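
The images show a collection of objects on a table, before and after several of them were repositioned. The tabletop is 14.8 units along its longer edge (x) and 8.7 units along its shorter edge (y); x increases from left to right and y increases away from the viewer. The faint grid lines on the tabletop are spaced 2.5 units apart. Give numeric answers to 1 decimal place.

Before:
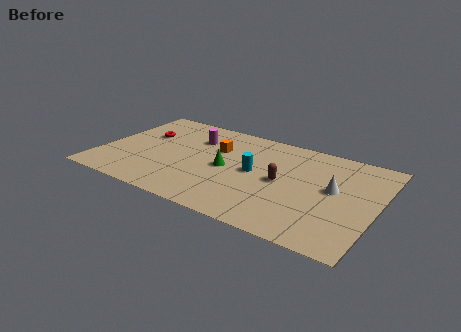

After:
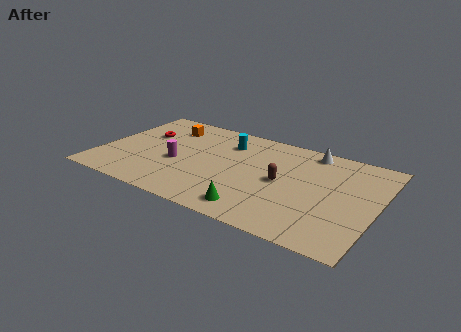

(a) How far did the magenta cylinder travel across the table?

2.7

From (4.7, 6.3) to (4.2, 3.6), the magenta cylinder covered √(0.5² + 2.7²) ≈ 2.7 units.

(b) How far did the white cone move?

3.3

From (12.5, 4.8) to (10.9, 7.7), the white cone covered √(1.6² + 2.9²) ≈ 3.3 units.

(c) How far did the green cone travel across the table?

3.5

The green cone moved from about (6.8, 4.2) to (8.8, 1.3), a distance of √(2.0² + 2.9²) ≈ 3.5.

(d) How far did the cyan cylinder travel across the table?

2.8

From (8.3, 4.5) to (6.5, 6.6), the cyan cylinder covered √(1.8² + 2.1²) ≈ 2.8 units.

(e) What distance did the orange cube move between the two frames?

3.1

The orange cube moved from about (6.0, 5.8) to (3.1, 6.8), a distance of √(2.9² + 1.0²) ≈ 3.1.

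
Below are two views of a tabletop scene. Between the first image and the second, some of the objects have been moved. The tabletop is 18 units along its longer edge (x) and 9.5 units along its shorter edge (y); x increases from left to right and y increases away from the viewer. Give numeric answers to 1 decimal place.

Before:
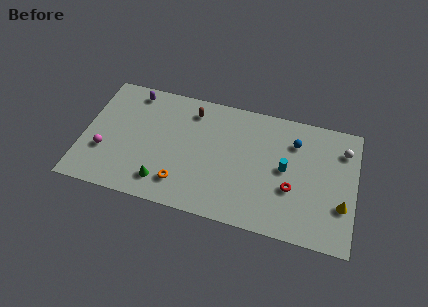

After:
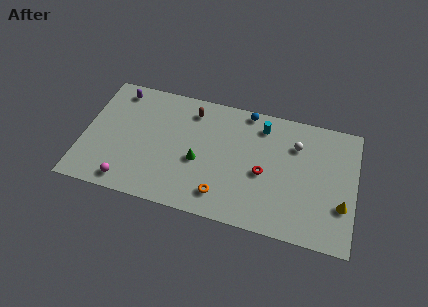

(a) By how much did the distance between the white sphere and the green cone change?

-5.9

They were about 12.8 units apart before and 6.9 after — 5.9 units closer together.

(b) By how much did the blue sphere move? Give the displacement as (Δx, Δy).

(-3.3, 1.6)

The blue sphere started near (13.9, 7.1) and ended near (10.6, 8.7).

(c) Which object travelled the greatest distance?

the blue sphere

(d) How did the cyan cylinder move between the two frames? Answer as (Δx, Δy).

(-1.7, 2.9)

From the two frames, the cyan cylinder sits at roughly (13.4, 4.9) before and (11.7, 7.8) after.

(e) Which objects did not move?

the yellow cone and the brown capsule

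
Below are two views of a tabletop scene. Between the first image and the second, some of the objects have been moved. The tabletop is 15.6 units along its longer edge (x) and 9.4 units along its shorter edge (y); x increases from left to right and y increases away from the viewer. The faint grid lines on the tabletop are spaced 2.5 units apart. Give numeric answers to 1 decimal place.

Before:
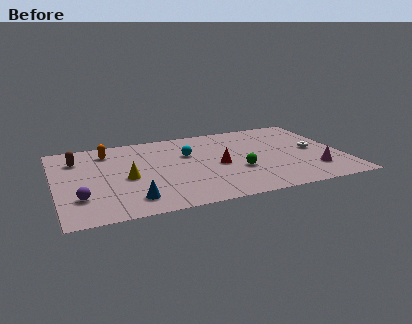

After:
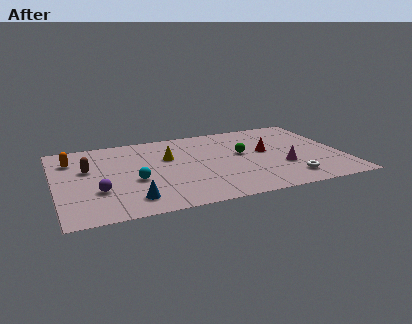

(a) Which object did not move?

the blue cone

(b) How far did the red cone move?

2.8

The red cone moved from about (8.8, 4.3) to (11.5, 5.2), a distance of √(2.7² + 0.9²) ≈ 2.8.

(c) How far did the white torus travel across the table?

3.4

The white torus was near (14.1, 4.7) before and (12.4, 1.7) after, so it travelled √(1.7² + 3.0²) ≈ 3.4 units.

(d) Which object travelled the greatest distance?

the cyan sphere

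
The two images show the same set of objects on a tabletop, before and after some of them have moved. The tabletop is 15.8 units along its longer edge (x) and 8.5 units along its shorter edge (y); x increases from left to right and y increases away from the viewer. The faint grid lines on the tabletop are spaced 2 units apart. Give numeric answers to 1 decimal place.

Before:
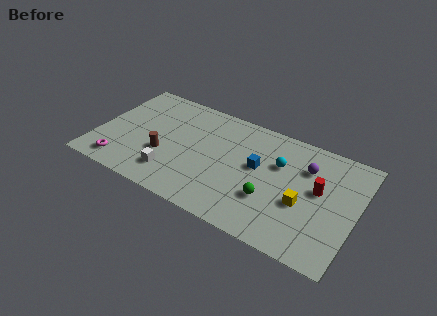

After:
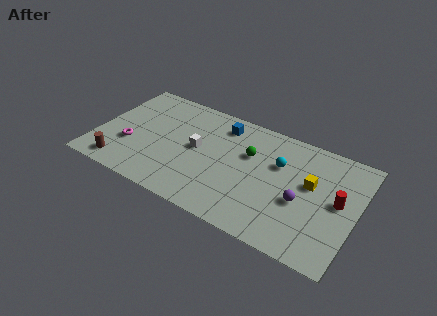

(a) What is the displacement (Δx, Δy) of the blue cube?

(-2.5, 2.2)

The blue cube started near (9.8, 4.8) and ended near (7.3, 7.0).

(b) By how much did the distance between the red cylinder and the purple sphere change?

+0.7

Before: roughly 1.6 units apart; after: 2.3. That's 0.7 units further apart.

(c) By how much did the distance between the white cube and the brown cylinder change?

+4.0

The distance was about 1.4 in the first image and 5.4 in the second, so they moved 4.0 units further apart.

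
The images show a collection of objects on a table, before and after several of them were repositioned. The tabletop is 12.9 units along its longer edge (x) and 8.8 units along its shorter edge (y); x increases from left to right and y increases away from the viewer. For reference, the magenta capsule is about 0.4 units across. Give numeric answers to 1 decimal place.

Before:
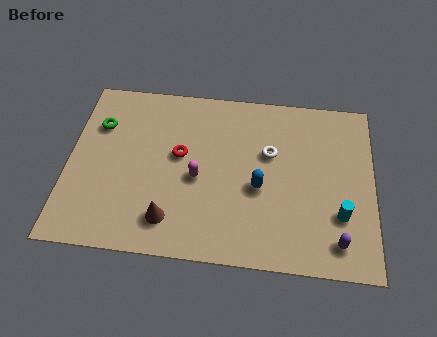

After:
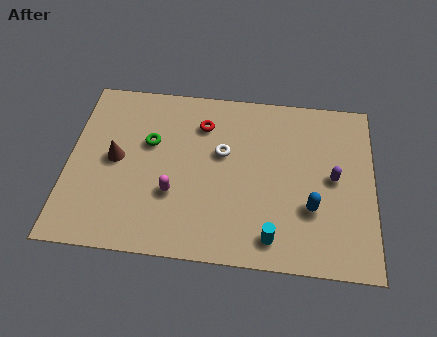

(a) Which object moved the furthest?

the brown cone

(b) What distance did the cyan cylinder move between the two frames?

3.1

From (11.5, 2.7) to (8.7, 1.3), the cyan cylinder covered √(2.8² + 1.4²) ≈ 3.1 units.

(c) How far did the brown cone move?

3.7

From (4.4, 1.7) to (2.0, 4.5), the brown cone covered √(2.4² + 2.8²) ≈ 3.7 units.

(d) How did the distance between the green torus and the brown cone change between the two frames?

-3.8

Before: roughly 5.5 units apart; after: 1.7. That's 3.8 units closer together.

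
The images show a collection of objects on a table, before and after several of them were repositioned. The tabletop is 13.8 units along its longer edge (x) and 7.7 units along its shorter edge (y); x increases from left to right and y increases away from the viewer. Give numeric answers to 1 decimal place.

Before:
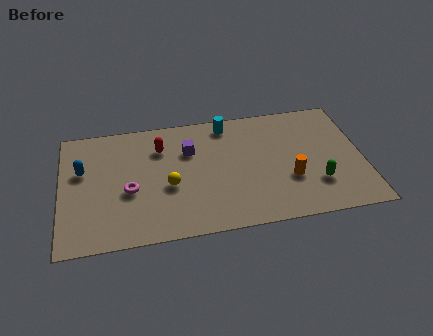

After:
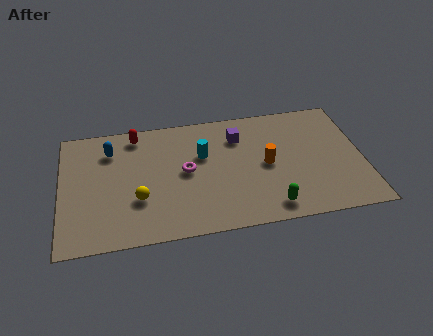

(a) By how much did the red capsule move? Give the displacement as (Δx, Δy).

(-1.1, 1.0)

The red capsule started near (4.6, 5.7) and ended near (3.5, 6.7).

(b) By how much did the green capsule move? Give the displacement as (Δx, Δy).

(-2.2, -1.1)

The green capsule was at about (11.6, 2.2) and moved to about (9.4, 1.1).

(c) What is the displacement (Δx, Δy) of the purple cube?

(2.3, 0.5)

The purple cube started near (5.9, 5.3) and ended near (8.2, 5.8).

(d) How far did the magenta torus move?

2.7

The magenta torus moved from about (3.1, 3.2) to (5.7, 4.0), a distance of √(2.6² + 0.8²) ≈ 2.7.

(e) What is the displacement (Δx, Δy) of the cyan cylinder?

(-1.2, -1.8)

The cyan cylinder started near (7.7, 6.7) and ended near (6.5, 4.9).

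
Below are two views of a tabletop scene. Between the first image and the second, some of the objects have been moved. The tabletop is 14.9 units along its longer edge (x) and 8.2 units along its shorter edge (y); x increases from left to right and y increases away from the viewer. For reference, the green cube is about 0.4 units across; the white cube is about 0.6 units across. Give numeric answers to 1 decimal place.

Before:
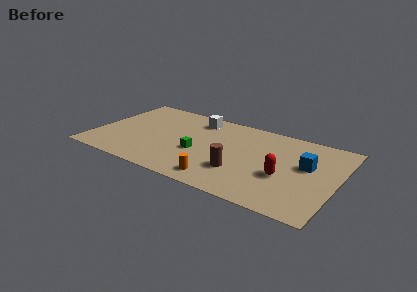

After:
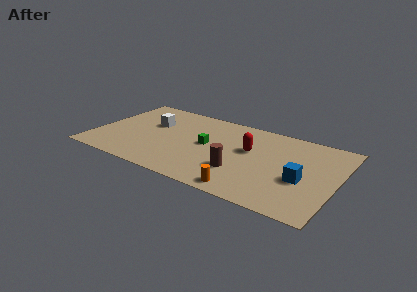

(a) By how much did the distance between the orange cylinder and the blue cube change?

-2.1

The distance was about 6.0 in the first image and 3.9 in the second, so they moved 2.1 units closer together.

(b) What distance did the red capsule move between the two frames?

2.9

The red capsule moved from about (11.8, 3.2) to (9.5, 4.9), a distance of √(2.3² + 1.7²) ≈ 2.9.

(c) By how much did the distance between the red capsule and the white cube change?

-0.7

They were about 6.9 units apart before and 6.2 after — 0.7 units closer together.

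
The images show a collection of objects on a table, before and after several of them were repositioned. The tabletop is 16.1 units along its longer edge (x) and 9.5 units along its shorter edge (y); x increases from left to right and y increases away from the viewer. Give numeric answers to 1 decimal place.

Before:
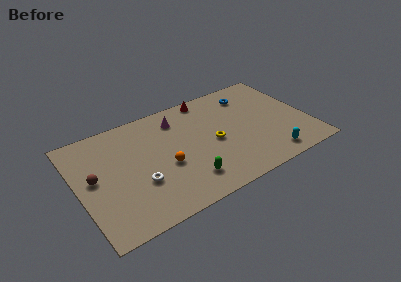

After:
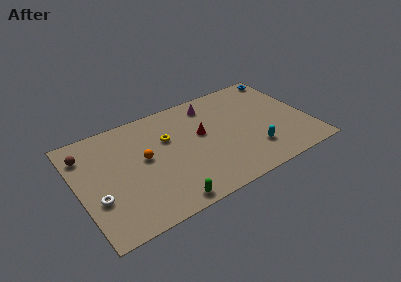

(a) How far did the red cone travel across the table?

3.2

From (9.6, 8.6) to (8.7, 5.5), the red cone covered √(0.9² + 3.1²) ≈ 3.2 units.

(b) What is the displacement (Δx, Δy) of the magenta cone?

(2.4, 0.3)

From the two frames, the magenta cone sits at roughly (7.3, 7.6) before and (9.7, 7.9) after.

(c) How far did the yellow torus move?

3.5

The yellow torus was near (9.4, 4.4) before and (6.4, 6.2) after, so it travelled √(3.0² + 1.8²) ≈ 3.5 units.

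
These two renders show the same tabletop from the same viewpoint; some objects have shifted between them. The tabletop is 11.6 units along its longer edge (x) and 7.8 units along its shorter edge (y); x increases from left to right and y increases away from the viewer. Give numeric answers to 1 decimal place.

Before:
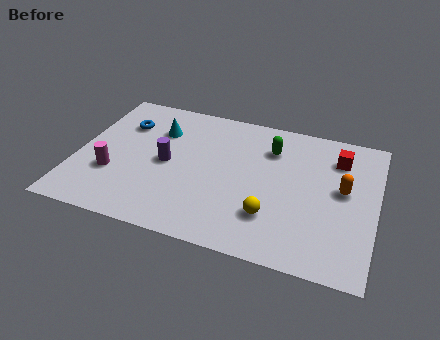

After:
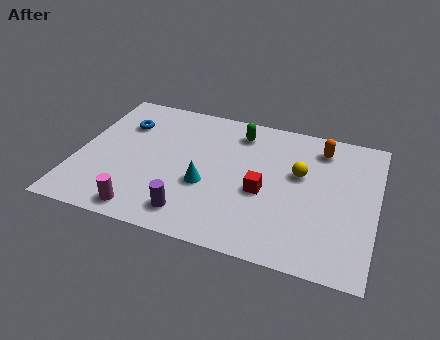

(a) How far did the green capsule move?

1.4

The green capsule moved from about (7.4, 5.8) to (6.1, 6.4), a distance of √(1.3² + 0.6²) ≈ 1.4.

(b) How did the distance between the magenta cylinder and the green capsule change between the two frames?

-0.3

They were about 6.7 units apart before and 6.4 after — 0.3 units closer together.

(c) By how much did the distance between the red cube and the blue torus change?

-2.3

Before: roughly 8.4 units apart; after: 6.1. That's 2.3 units closer together.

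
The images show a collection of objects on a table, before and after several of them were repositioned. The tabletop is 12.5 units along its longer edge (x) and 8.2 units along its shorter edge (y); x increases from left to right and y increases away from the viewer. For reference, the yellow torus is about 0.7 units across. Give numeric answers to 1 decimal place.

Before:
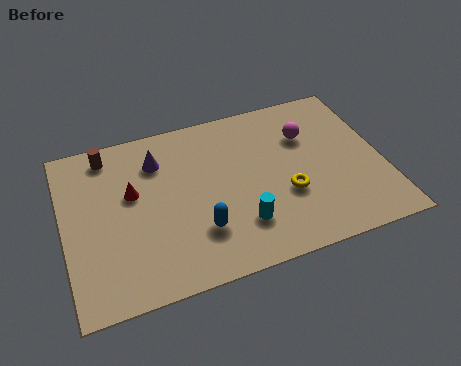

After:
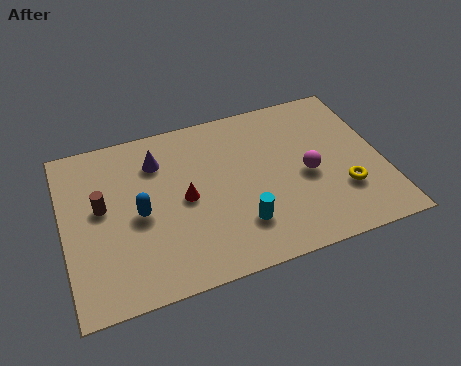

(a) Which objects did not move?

the cyan cylinder and the purple cone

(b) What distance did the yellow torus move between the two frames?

2.3

The yellow torus was near (8.6, 3.0) before and (10.8, 2.5) after, so it travelled √(2.2² + 0.5²) ≈ 2.3 units.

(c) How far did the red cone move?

2.2

From (2.7, 4.9) to (4.7, 4.0), the red cone covered √(2.0² + 0.9²) ≈ 2.2 units.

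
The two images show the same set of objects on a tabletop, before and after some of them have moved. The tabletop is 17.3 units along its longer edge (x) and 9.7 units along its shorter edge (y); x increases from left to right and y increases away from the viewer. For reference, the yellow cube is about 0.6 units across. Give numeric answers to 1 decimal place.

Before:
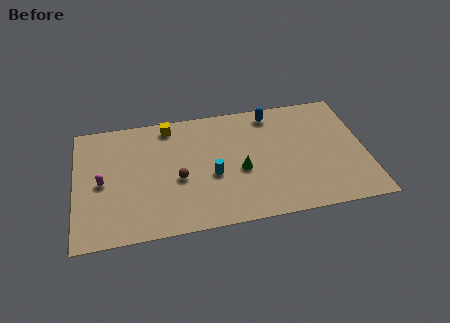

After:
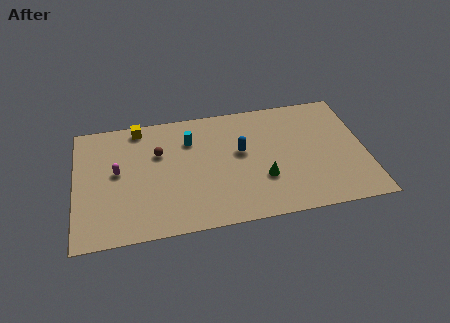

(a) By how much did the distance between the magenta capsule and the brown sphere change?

-1.8

The distance was about 4.5 in the first image and 2.7 in the second, so they moved 1.8 units closer together.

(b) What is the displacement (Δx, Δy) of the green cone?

(1.3, -0.9)

The green cone was at about (9.8, 4.1) and moved to about (11.1, 3.2).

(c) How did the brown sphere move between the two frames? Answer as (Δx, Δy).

(-1.1, 2.3)

From the two frames, the brown sphere sits at roughly (6.1, 4.1) before and (5.0, 6.4) after.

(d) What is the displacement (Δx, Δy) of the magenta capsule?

(0.9, 0.7)

From the two frames, the magenta capsule sits at roughly (1.6, 4.6) before and (2.5, 5.3) after.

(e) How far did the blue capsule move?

3.4

The blue capsule was near (11.9, 8.4) before and (9.9, 5.6) after, so it travelled √(2.0² + 2.8²) ≈ 3.4 units.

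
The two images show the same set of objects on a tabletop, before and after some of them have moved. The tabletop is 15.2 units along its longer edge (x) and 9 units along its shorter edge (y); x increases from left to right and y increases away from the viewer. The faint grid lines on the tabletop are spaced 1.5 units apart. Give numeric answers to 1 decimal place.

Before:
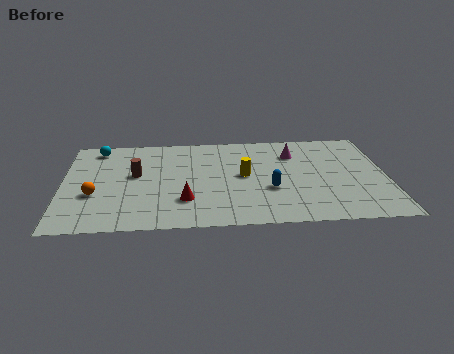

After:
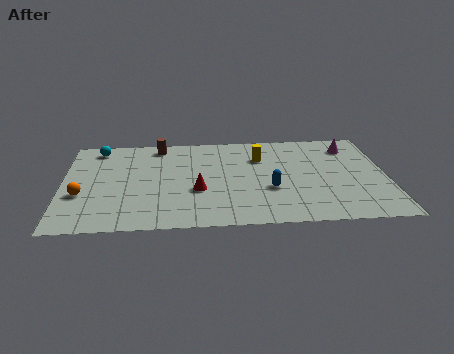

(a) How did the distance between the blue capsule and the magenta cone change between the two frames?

+1.9

Before: roughly 3.6 units apart; after: 5.5. That's 1.9 units further apart.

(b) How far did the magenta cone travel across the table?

2.7

From (10.9, 6.7) to (13.6, 7.2), the magenta cone covered √(2.7² + 0.5²) ≈ 2.7 units.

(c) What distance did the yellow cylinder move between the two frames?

1.9

The yellow cylinder was near (8.5, 4.7) before and (9.3, 6.4) after, so it travelled √(0.8² + 1.7²) ≈ 1.9 units.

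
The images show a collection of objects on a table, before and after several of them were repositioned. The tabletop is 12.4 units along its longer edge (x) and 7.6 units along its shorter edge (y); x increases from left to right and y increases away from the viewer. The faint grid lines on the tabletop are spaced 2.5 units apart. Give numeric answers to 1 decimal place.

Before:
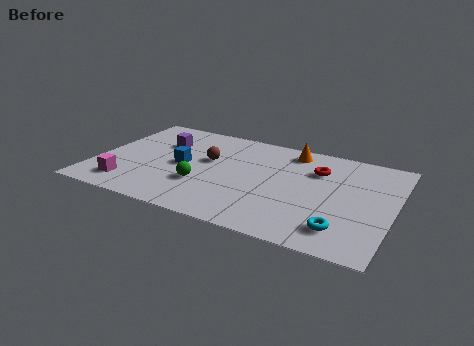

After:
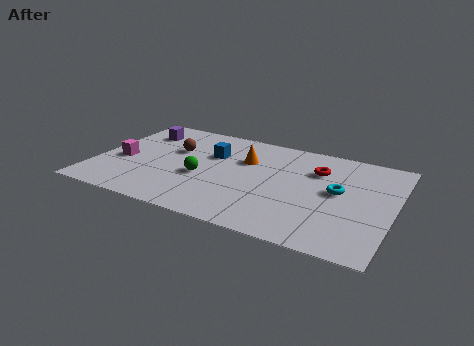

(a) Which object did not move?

the red torus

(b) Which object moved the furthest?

the cyan torus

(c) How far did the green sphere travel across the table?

0.6

The green sphere was near (4.6, 2.5) before and (4.5, 3.1) after, so it travelled √(0.1² + 0.6²) ≈ 0.6 units.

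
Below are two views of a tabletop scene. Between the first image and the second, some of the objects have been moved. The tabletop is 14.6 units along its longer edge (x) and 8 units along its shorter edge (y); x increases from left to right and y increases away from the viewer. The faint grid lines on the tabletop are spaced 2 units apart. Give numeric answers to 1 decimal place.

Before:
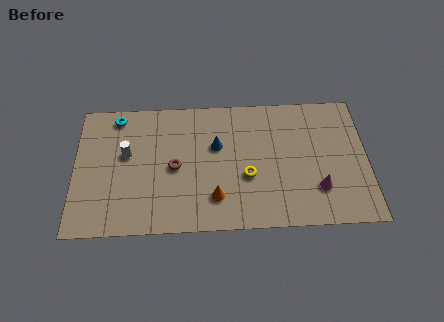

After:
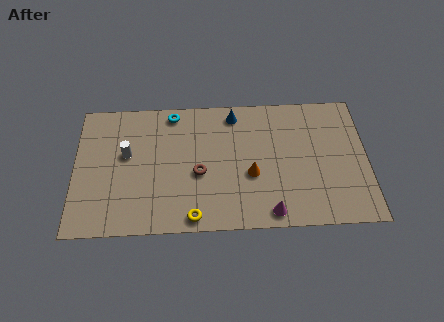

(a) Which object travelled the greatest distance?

the yellow torus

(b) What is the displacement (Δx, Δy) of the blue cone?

(0.9, 1.9)

The blue cone was at about (7.1, 5.0) and moved to about (8.0, 6.9).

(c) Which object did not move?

the white cylinder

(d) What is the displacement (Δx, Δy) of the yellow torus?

(-2.7, -2.3)

The yellow torus was at about (8.6, 3.1) and moved to about (5.9, 0.8).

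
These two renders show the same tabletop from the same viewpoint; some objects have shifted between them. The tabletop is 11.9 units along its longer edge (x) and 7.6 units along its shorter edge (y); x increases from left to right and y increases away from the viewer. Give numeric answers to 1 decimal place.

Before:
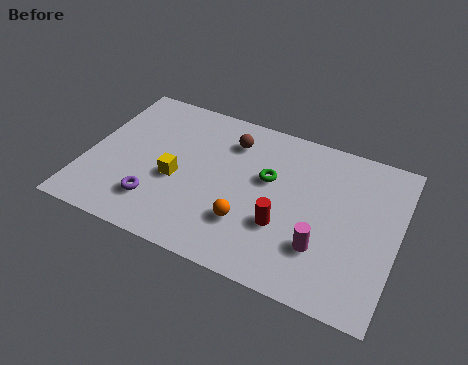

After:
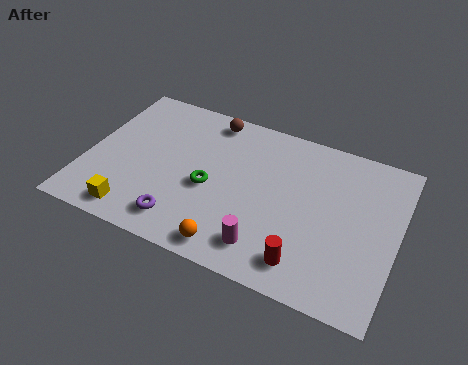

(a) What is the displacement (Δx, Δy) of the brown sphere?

(-0.9, 0.8)

The brown sphere started near (5.3, 5.9) and ended near (4.4, 6.7).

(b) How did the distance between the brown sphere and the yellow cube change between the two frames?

+2.9

They were about 3.2 units apart before and 6.1 after — 2.9 units further apart.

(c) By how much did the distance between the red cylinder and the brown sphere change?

+2.8

The distance was about 4.1 in the first image and 6.9 in the second, so they moved 2.8 units further apart.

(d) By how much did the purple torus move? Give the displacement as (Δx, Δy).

(1.1, -0.5)

The purple torus started near (2.9, 1.8) and ended near (4.0, 1.3).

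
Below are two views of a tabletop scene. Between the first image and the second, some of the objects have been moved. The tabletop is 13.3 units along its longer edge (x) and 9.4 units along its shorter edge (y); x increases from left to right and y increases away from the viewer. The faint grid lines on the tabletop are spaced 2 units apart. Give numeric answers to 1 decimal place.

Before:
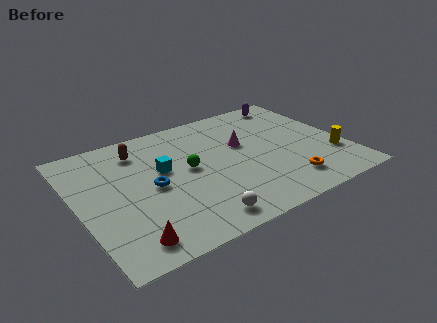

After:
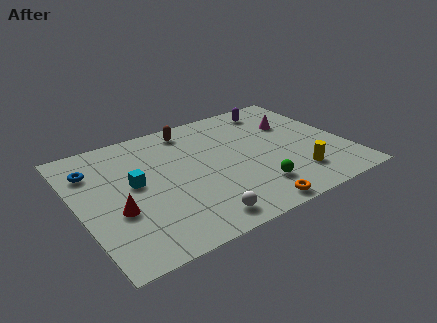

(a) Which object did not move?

the white sphere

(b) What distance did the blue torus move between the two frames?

3.6

From (3.6, 4.5) to (1.0, 7.0), the blue torus covered √(2.6² + 2.5²) ≈ 3.6 units.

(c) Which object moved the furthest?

the green sphere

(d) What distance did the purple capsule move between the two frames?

1.0

The purple capsule moved from about (11.5, 8.3) to (10.5, 8.0), a distance of √(1.0² + 0.3²) ≈ 1.0.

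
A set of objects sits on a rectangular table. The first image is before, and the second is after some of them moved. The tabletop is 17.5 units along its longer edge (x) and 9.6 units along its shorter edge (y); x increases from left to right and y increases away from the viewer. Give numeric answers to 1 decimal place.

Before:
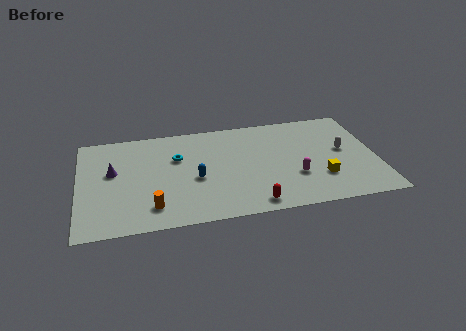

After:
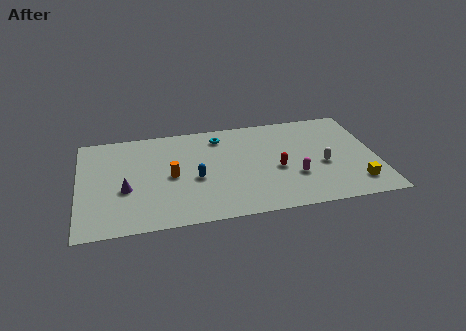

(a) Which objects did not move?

the blue capsule and the magenta capsule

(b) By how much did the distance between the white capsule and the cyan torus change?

-2.8

They were about 9.9 units apart before and 7.1 after — 2.8 units closer together.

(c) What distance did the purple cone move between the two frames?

1.9

The purple cone was near (2.0, 5.6) before and (2.7, 3.8) after, so it travelled √(0.7² + 1.8²) ≈ 1.9 units.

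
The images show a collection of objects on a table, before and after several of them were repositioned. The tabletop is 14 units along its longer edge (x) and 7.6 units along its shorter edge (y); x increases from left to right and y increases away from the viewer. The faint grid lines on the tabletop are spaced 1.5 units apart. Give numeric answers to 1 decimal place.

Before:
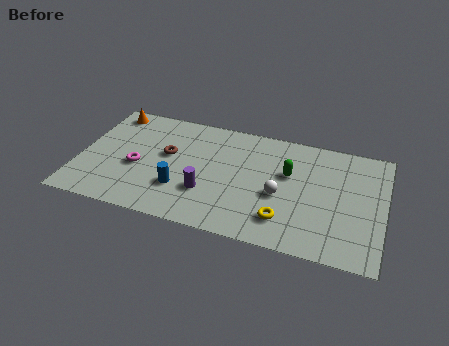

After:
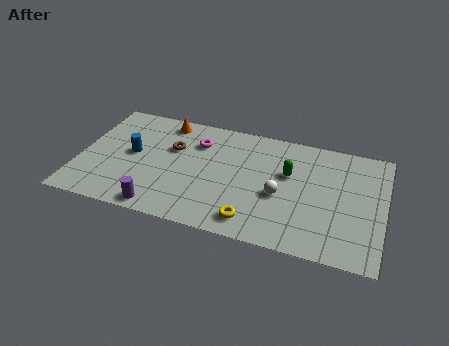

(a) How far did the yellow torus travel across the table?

1.5

The yellow torus was near (9.6, 1.7) before and (8.2, 1.2) after, so it travelled √(1.4² + 0.5²) ≈ 1.5 units.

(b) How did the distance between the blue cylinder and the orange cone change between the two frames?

-2.8

Before: roughly 5.7 units apart; after: 2.9. That's 2.8 units closer together.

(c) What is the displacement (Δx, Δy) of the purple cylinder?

(-2.0, -1.6)

From the two frames, the purple cylinder sits at roughly (6.0, 2.4) before and (4.0, 0.8) after.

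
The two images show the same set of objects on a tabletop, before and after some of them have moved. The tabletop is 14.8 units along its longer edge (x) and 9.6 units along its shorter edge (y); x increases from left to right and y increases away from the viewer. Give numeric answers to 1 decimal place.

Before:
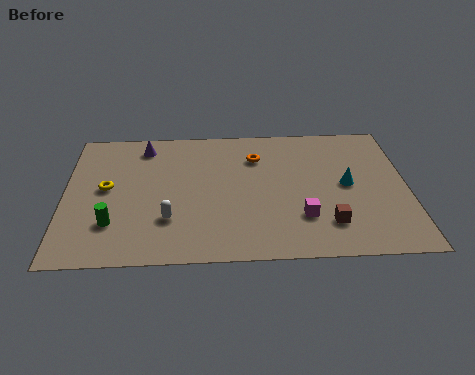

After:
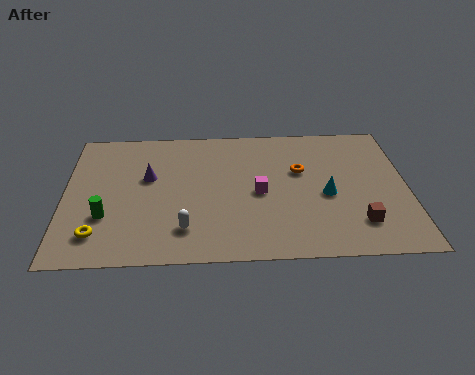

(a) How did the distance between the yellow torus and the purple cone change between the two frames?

+1.0

Before: roughly 3.4 units apart; after: 4.4. That's 1.0 units further apart.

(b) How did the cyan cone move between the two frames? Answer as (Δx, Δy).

(-0.9, -0.7)

From the two frames, the cyan cone sits at roughly (12.2, 4.9) before and (11.3, 4.2) after.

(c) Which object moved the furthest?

the yellow torus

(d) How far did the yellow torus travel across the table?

3.2

The yellow torus moved from about (1.8, 5.1) to (1.5, 1.9), a distance of √(0.3² + 3.2²) ≈ 3.2.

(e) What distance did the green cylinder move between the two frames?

0.6

The green cylinder moved from about (2.1, 2.6) to (1.8, 3.1), a distance of √(0.3² + 0.5²) ≈ 0.6.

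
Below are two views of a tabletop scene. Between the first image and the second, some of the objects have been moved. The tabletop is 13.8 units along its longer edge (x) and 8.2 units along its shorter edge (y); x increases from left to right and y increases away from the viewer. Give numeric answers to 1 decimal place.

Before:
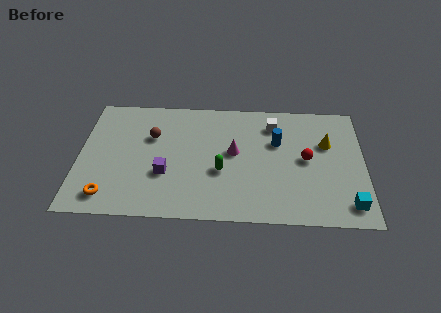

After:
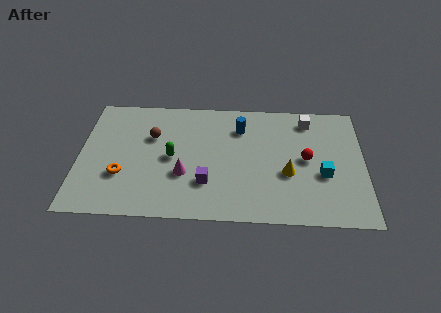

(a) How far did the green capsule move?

2.5

The green capsule was near (6.9, 3.2) before and (4.5, 4.0) after, so it travelled √(2.4² + 0.8²) ≈ 2.5 units.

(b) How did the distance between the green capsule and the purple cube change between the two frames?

-0.4

The distance was about 2.7 in the first image and 2.3 in the second, so they moved 0.4 units closer together.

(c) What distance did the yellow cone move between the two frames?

2.8

The yellow cone moved from about (12.0, 5.3) to (10.1, 3.2), a distance of √(1.9² + 2.1²) ≈ 2.8.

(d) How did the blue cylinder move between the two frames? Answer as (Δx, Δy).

(-1.8, 0.9)

The blue cylinder was at about (9.6, 5.3) and moved to about (7.8, 6.2).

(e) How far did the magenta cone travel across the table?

2.9

The magenta cone was near (7.5, 4.5) before and (5.1, 2.9) after, so it travelled √(2.4² + 1.6²) ≈ 2.9 units.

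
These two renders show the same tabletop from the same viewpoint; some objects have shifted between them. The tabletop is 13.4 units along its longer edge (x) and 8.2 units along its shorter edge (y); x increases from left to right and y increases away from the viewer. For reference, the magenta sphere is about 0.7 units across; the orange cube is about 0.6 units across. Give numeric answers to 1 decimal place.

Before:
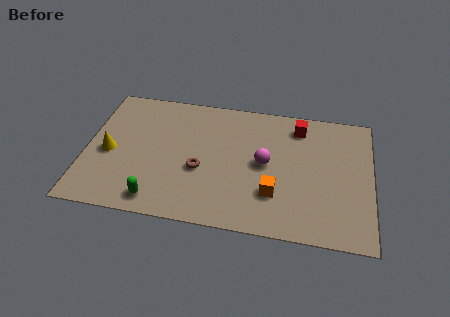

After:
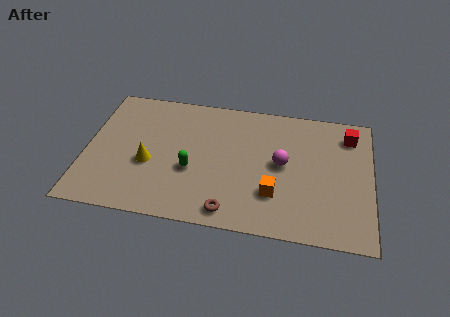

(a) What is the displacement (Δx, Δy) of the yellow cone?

(1.9, -0.4)

The yellow cone was at about (1.1, 3.7) and moved to about (3.0, 3.3).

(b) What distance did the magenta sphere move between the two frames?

0.8

The magenta sphere was near (8.4, 4.2) before and (9.2, 4.3) after, so it travelled √(0.8² + 0.1²) ≈ 0.8 units.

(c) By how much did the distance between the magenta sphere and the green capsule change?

-1.5

The distance was about 5.8 in the first image and 4.3 in the second, so they moved 1.5 units closer together.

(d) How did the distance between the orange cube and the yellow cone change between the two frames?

-1.9

The distance was about 7.9 in the first image and 6.0 in the second, so they moved 1.9 units closer together.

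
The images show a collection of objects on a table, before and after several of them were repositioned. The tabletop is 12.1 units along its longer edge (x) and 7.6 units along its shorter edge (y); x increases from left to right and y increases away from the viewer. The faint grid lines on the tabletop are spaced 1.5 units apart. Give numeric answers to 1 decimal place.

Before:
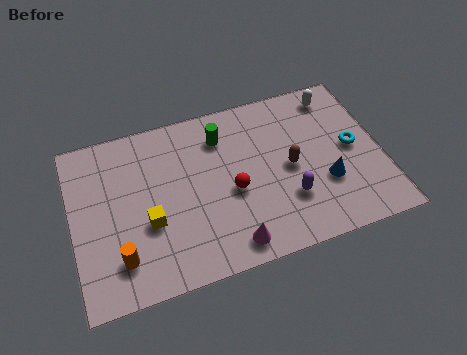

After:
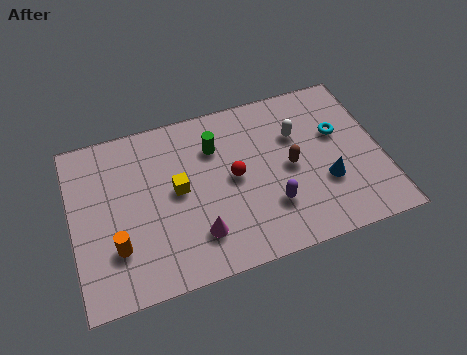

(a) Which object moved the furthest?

the white capsule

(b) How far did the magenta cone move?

1.4

The magenta cone was near (5.9, 1.0) before and (4.7, 1.8) after, so it travelled √(1.2² + 0.8²) ≈ 1.4 units.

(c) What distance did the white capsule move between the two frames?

2.2

The white capsule moved from about (10.6, 6.5) to (8.9, 5.1), a distance of √(1.7² + 1.4²) ≈ 2.2.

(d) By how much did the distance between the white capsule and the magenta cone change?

-1.9

The distance was about 7.2 in the first image and 5.3 in the second, so they moved 1.9 units closer together.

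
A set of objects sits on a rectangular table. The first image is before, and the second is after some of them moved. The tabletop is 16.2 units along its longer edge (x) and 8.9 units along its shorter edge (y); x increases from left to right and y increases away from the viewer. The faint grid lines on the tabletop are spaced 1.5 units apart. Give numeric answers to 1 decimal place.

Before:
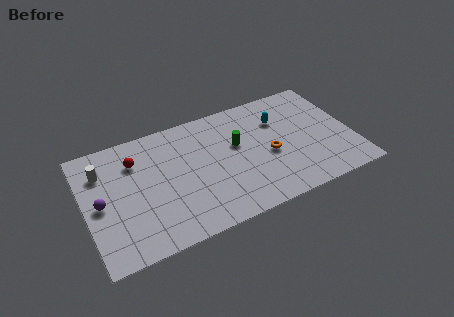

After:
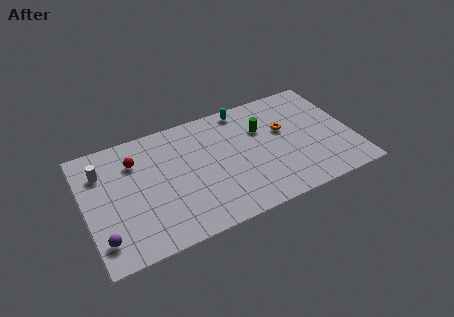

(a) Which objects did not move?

the white cylinder and the red sphere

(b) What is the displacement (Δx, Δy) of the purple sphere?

(-0.1, -2.5)

From the two frames, the purple sphere sits at roughly (0.9, 4.3) before and (0.8, 1.8) after.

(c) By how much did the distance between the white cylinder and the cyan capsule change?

-1.9

They were about 10.8 units apart before and 8.9 after — 1.9 units closer together.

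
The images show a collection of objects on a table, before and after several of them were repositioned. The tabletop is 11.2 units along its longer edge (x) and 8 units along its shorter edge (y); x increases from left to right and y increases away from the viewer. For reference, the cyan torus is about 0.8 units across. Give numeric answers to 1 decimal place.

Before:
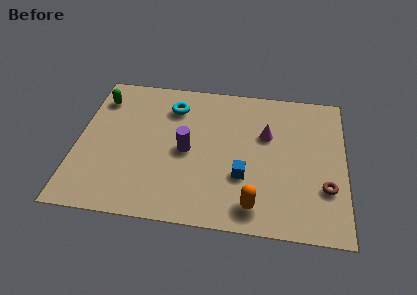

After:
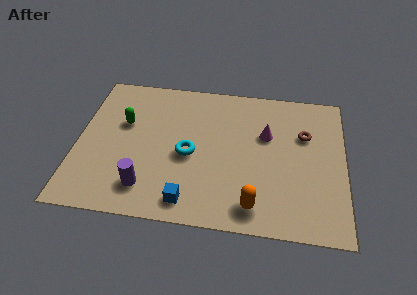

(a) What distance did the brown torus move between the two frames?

2.9

The brown torus moved from about (10.4, 2.5) to (9.5, 5.3), a distance of √(0.9² + 2.8²) ≈ 2.9.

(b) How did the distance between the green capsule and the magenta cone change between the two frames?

-1.2

Before: roughly 7.2 units apart; after: 6.0. That's 1.2 units closer together.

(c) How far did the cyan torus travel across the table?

2.7

The cyan torus was near (3.9, 6.2) before and (4.7, 3.6) after, so it travelled √(0.8² + 2.6²) ≈ 2.7 units.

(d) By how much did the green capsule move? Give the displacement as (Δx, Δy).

(1.1, -1.3)

The green capsule was at about (0.8, 6.3) and moved to about (1.9, 5.0).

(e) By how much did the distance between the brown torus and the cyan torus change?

-2.4

The distance was about 7.5 in the first image and 5.1 in the second, so they moved 2.4 units closer together.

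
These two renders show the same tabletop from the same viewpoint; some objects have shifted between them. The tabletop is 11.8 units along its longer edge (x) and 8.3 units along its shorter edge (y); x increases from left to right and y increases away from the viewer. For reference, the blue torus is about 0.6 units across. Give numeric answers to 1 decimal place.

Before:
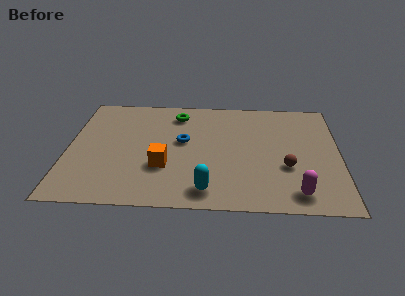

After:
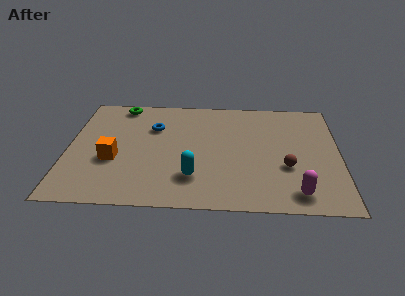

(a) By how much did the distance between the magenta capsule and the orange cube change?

+2.2

They were about 5.9 units apart before and 8.1 after — 2.2 units further apart.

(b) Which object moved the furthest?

the green torus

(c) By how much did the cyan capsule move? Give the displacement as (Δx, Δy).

(-0.6, 0.9)

The cyan capsule was at about (6.1, 1.2) and moved to about (5.5, 2.1).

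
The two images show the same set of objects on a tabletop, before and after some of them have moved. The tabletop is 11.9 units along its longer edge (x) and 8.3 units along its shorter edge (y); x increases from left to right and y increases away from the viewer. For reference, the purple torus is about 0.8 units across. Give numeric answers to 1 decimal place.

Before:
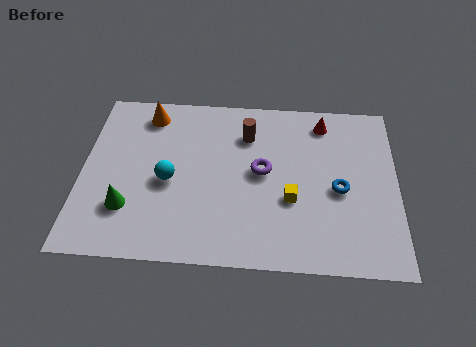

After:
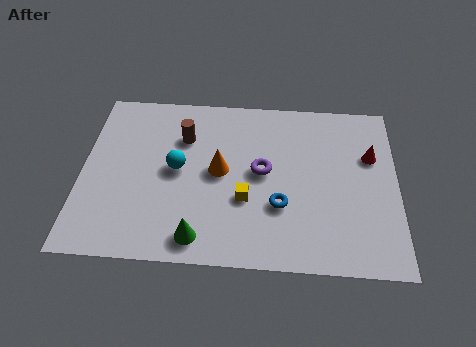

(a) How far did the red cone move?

2.4

The red cone moved from about (9.1, 7.0) to (10.9, 5.4), a distance of √(1.8² + 1.6²) ≈ 2.4.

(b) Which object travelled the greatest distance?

the orange cone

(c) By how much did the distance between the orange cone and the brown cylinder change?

-1.8

They were about 3.9 units apart before and 2.1 after — 1.8 units closer together.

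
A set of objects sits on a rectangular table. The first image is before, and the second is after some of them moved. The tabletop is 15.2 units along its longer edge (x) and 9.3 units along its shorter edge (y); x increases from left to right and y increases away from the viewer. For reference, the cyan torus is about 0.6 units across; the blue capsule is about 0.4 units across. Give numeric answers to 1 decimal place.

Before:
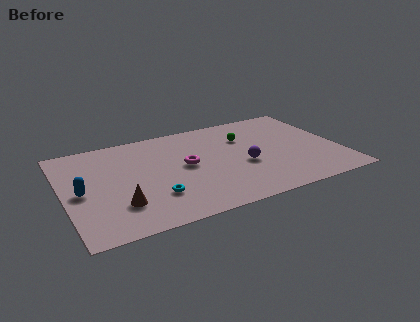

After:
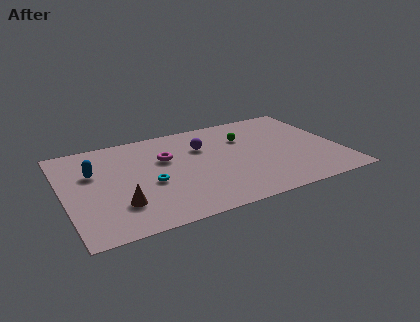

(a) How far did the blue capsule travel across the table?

1.8

The blue capsule moved from about (0.9, 4.4) to (1.7, 6.0), a distance of √(0.8² + 1.6²) ≈ 1.8.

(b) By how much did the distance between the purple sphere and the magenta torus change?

-1.2

Before: roughly 3.3 units apart; after: 2.1. That's 1.2 units closer together.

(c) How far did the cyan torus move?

1.3

From (4.7, 2.6) to (4.6, 3.9), the cyan torus covered √(0.1² + 1.3²) ≈ 1.3 units.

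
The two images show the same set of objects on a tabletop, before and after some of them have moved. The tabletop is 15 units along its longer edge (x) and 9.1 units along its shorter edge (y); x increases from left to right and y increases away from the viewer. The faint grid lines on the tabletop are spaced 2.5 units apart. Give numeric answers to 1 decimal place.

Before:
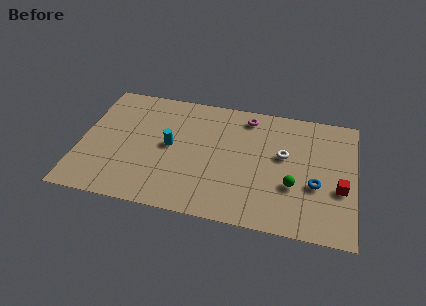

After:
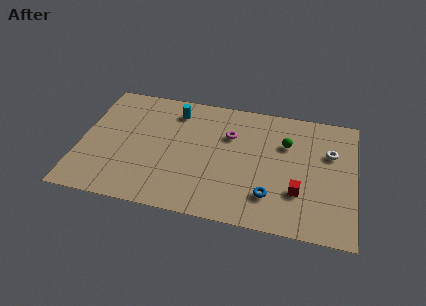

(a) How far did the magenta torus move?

1.8

From (9.0, 7.8) to (8.1, 6.2), the magenta torus covered √(0.9² + 1.6²) ≈ 1.8 units.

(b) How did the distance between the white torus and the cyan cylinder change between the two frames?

+2.5

They were about 6.2 units apart before and 8.7 after — 2.5 units further apart.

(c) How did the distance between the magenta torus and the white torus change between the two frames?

+2.2

The distance was about 3.3 in the first image and 5.5 in the second, so they moved 2.2 units further apart.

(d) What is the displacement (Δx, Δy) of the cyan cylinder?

(0.1, 2.7)

The cyan cylinder started near (4.9, 4.7) and ended near (5.0, 7.4).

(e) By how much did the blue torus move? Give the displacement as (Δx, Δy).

(-2.4, -1.3)

The blue torus was at about (12.9, 3.5) and moved to about (10.5, 2.2).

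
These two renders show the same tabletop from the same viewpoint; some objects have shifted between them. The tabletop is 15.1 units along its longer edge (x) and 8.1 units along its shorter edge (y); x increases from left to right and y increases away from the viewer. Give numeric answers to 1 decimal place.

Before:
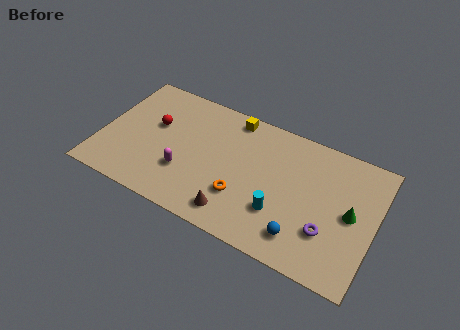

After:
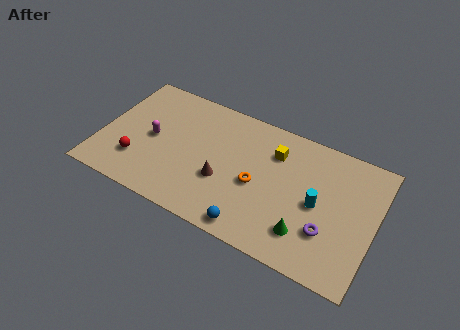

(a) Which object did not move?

the purple torus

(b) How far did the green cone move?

3.1

The green cone moved from about (13.8, 4.1) to (11.6, 1.9), a distance of √(2.2² + 2.2²) ≈ 3.1.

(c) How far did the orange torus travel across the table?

1.3

The orange torus was near (8.0, 2.5) before and (8.7, 3.6) after, so it travelled √(0.7² + 1.1²) ≈ 1.3 units.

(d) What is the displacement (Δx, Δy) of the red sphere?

(-0.6, -2.7)

From the two frames, the red sphere sits at roughly (2.8, 4.9) before and (2.2, 2.2) after.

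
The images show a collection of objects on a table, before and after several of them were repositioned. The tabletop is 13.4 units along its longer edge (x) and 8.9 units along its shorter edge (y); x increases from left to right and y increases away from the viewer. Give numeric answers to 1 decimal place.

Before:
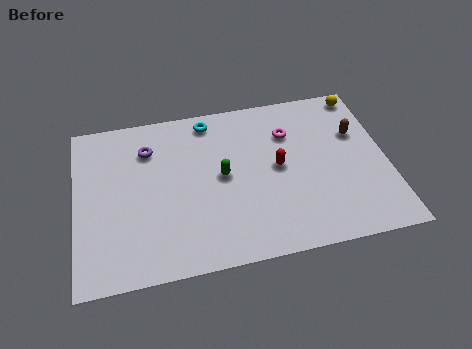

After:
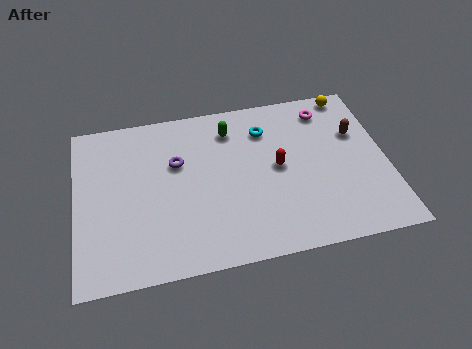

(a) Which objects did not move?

the red capsule and the brown capsule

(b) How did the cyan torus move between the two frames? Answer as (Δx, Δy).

(2.4, -1.0)

The cyan torus was at about (5.9, 7.8) and moved to about (8.3, 6.8).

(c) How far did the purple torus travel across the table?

1.6

The purple torus was near (3.2, 6.7) before and (4.4, 5.7) after, so it travelled √(1.2² + 1.0²) ≈ 1.6 units.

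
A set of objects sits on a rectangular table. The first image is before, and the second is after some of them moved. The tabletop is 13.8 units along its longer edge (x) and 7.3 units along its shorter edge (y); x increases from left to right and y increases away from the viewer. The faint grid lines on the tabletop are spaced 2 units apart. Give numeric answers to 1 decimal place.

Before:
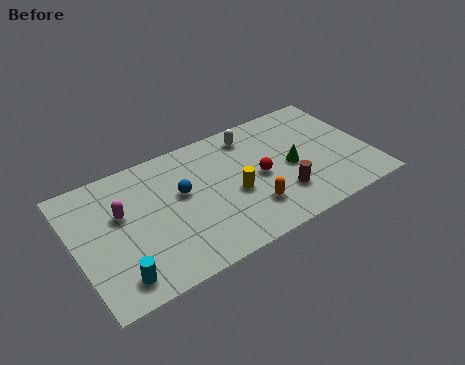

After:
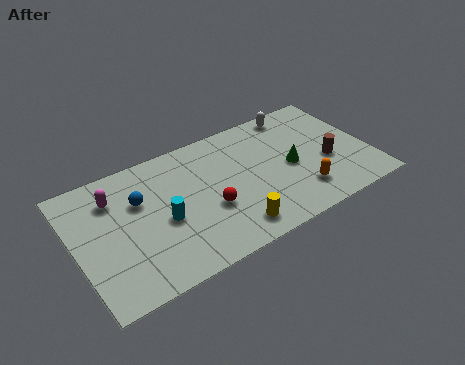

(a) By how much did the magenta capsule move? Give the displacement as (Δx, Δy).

(-0.2, 1.0)

The magenta capsule was at about (2.2, 4.5) and moved to about (2.0, 5.5).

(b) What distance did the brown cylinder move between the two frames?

2.6

The brown cylinder was near (9.4, 2.0) before and (11.8, 2.9) after, so it travelled √(2.4² + 0.9²) ≈ 2.6 units.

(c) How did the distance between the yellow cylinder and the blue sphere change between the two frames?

+2.6

Before: roughly 2.6 units apart; after: 5.2. That's 2.6 units further apart.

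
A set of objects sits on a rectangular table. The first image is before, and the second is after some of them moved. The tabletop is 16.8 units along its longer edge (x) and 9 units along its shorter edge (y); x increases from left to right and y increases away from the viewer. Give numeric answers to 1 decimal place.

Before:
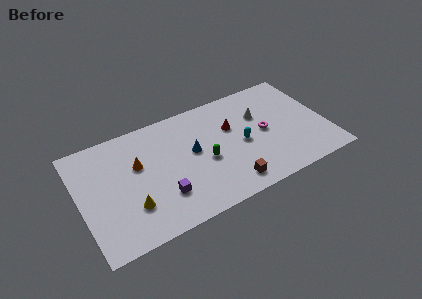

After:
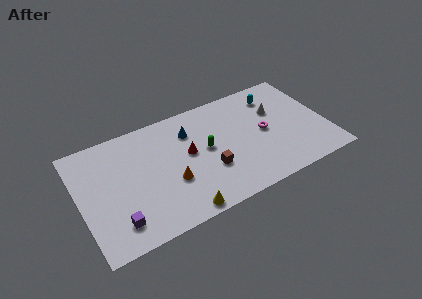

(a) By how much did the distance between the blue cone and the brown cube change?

-0.4

They were about 4.1 units apart before and 3.7 after — 0.4 units closer together.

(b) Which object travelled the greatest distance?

the cyan capsule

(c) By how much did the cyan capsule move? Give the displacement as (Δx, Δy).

(2.7, 3.0)

The cyan capsule was at about (11.0, 4.2) and moved to about (13.7, 7.2).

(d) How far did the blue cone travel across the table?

1.7

The blue cone moved from about (7.7, 5.0) to (7.7, 6.7), a distance of √(0.0² + 1.7²) ≈ 1.7.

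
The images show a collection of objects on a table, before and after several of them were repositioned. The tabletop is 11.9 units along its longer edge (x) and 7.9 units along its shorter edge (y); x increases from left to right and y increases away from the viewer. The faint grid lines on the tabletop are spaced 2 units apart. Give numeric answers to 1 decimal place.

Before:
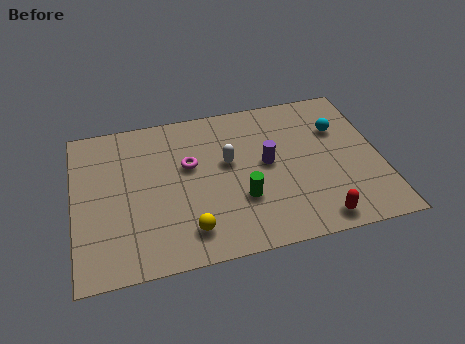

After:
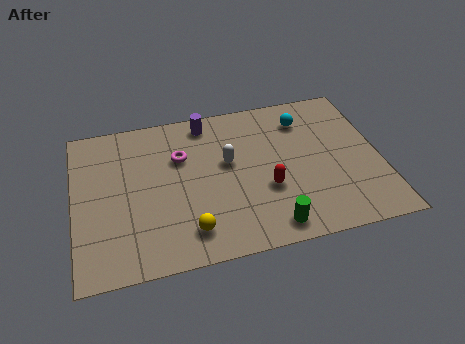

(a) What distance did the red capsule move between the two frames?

2.7

From (9.2, 0.9) to (7.4, 2.9), the red capsule covered √(1.8² + 2.0²) ≈ 2.7 units.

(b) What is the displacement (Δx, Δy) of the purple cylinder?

(-2.2, 2.7)

From the two frames, the purple cylinder sits at roughly (7.5, 4.2) before and (5.3, 6.9) after.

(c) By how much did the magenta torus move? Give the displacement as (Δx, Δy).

(-0.3, 0.5)

From the two frames, the magenta torus sits at roughly (4.5, 4.8) before and (4.2, 5.3) after.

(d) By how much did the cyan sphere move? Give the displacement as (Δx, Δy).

(-1.3, 0.8)

From the two frames, the cyan sphere sits at roughly (10.4, 5.4) before and (9.1, 6.2) after.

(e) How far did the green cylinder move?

1.9

From (6.4, 2.6) to (7.4, 1.0), the green cylinder covered √(1.0² + 1.6²) ≈ 1.9 units.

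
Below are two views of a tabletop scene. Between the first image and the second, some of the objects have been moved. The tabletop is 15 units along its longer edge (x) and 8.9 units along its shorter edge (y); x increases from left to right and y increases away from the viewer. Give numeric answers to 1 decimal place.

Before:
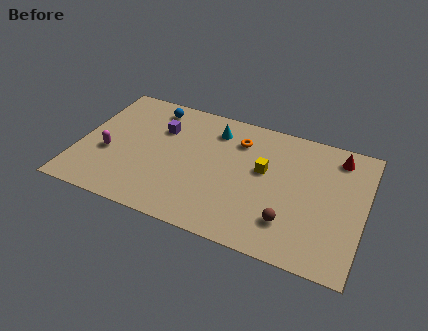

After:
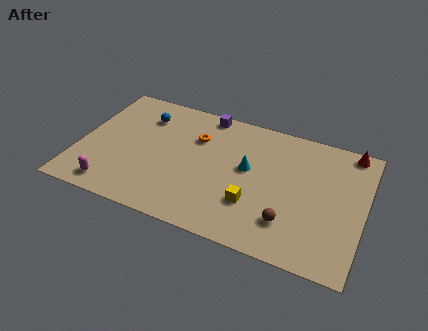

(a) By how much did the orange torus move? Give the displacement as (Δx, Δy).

(-2.2, -0.6)

The orange torus was at about (8.2, 6.8) and moved to about (6.0, 6.2).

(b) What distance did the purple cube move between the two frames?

2.9

From (4.1, 6.2) to (6.3, 8.1), the purple cube covered √(2.2² + 1.9²) ≈ 2.9 units.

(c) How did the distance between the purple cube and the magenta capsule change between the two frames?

+4.4

The distance was about 3.7 in the first image and 8.1 in the second, so they moved 4.4 units further apart.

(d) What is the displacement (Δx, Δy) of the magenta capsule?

(0.5, -2.3)

The magenta capsule started near (1.6, 3.5) and ended near (2.1, 1.2).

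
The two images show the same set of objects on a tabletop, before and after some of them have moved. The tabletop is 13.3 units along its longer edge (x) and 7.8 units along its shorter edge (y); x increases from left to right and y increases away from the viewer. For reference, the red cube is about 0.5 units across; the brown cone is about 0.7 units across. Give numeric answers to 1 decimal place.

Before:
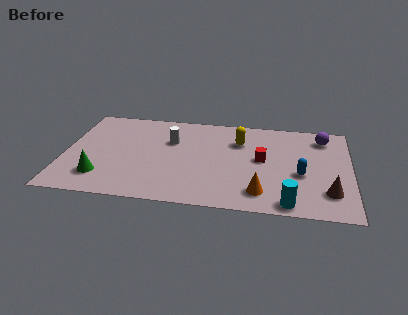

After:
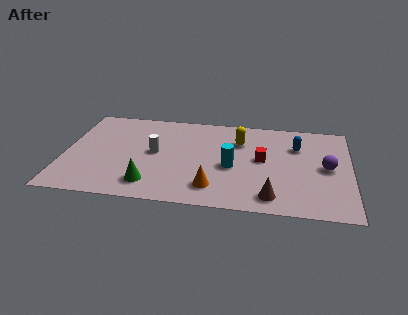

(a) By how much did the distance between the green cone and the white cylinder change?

-2.0

Before: roughly 4.6 units apart; after: 2.6. That's 2.0 units closer together.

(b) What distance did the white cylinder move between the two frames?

1.3

From (4.9, 5.2) to (4.2, 4.1), the white cylinder covered √(0.7² + 1.1²) ≈ 1.3 units.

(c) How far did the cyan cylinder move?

3.7

From (10.5, 0.8) to (7.8, 3.4), the cyan cylinder covered √(2.7² + 2.6²) ≈ 3.7 units.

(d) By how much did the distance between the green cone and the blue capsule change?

-1.5

The distance was about 9.3 in the first image and 7.8 in the second, so they moved 1.5 units closer together.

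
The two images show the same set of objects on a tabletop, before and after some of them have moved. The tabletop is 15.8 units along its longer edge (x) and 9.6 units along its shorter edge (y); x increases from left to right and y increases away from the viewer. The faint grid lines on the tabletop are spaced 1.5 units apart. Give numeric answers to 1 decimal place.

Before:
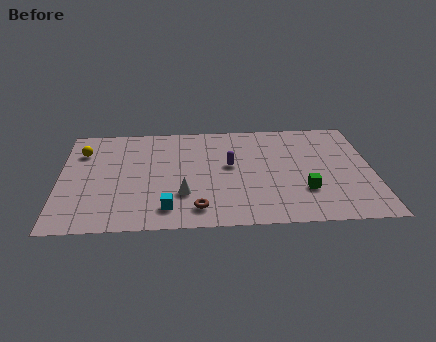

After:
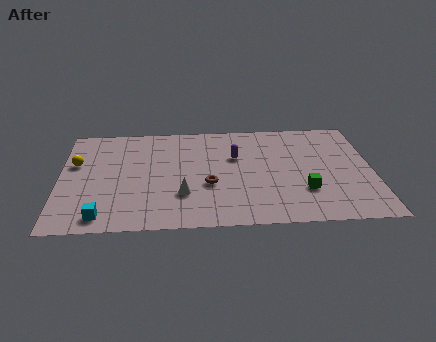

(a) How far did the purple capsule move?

0.9

The purple capsule moved from about (8.6, 5.4) to (8.9, 6.2), a distance of √(0.3² + 0.8²) ≈ 0.9.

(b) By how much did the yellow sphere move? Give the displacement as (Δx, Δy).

(-0.3, -1.1)

The yellow sphere was at about (1.1, 7.1) and moved to about (0.8, 6.0).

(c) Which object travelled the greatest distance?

the cyan cube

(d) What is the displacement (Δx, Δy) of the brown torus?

(0.6, 2.1)

The brown torus was at about (6.9, 1.6) and moved to about (7.5, 3.7).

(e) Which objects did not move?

the white cone and the green cube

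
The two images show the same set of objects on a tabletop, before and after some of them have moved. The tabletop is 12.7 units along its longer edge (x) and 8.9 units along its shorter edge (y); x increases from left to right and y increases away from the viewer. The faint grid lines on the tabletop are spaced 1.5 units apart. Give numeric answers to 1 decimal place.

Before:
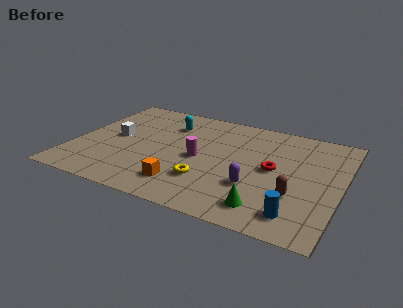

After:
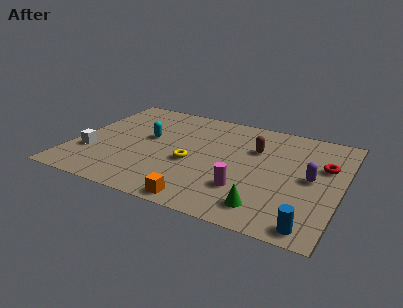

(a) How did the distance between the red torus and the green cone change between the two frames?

+1.7

The distance was about 3.1 in the first image and 4.8 in the second, so they moved 1.7 units further apart.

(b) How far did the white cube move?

2.0

From (1.9, 4.6) to (1.0, 2.8), the white cube covered √(0.9² + 1.8²) ≈ 2.0 units.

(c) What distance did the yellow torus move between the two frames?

1.5

The yellow torus was near (6.6, 2.5) before and (5.7, 3.7) after, so it travelled √(0.9² + 1.2²) ≈ 1.5 units.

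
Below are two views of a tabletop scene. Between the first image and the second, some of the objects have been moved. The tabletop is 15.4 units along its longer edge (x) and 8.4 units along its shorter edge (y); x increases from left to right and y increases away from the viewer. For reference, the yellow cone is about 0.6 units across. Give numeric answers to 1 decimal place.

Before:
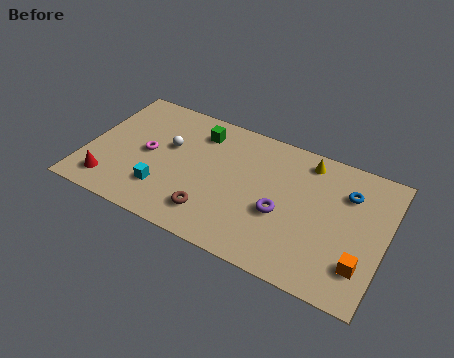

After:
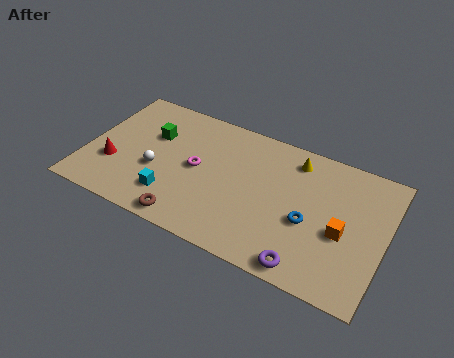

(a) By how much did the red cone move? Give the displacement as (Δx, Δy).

(0.0, 1.3)

The red cone started near (1.5, 1.5) and ended near (1.5, 2.8).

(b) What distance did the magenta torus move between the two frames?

2.6

The magenta torus was near (3.1, 4.2) before and (5.7, 4.3) after, so it travelled √(2.6² + 0.1²) ≈ 2.6 units.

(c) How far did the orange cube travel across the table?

1.9

The orange cube was near (14.4, 2.1) before and (13.3, 3.6) after, so it travelled √(1.1² + 1.5²) ≈ 1.9 units.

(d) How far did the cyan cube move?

0.5

From (4.2, 2.2) to (4.7, 2.0), the cyan cube covered √(0.5² + 0.2²) ≈ 0.5 units.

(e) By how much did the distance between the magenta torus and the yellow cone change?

-3.0

They were about 8.5 units apart before and 5.5 after — 3.0 units closer together.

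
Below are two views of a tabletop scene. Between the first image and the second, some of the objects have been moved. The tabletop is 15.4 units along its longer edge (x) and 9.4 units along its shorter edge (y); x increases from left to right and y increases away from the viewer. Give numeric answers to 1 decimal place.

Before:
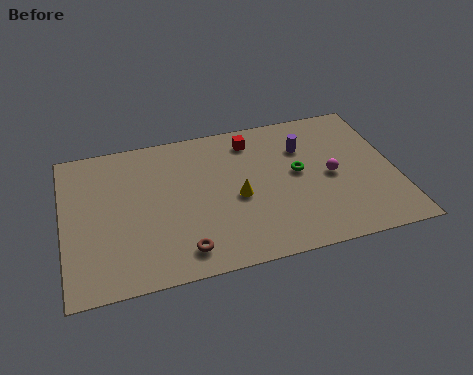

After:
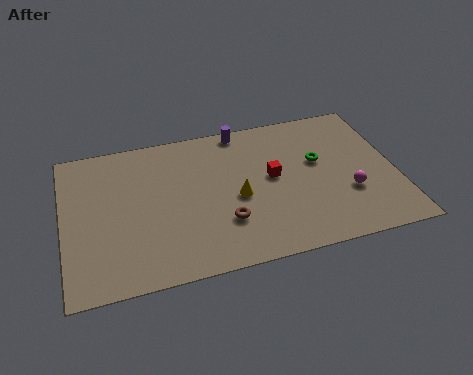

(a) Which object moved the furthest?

the purple cylinder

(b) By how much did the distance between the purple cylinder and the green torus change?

+2.9

They were about 1.6 units apart before and 4.5 after — 2.9 units further apart.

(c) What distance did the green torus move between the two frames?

1.1

The green torus moved from about (10.9, 5.1) to (11.9, 5.6), a distance of √(1.0² + 0.5²) ≈ 1.1.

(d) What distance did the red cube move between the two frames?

2.8

The red cube was near (8.9, 7.8) before and (9.7, 5.1) after, so it travelled √(0.8² + 2.7²) ≈ 2.8 units.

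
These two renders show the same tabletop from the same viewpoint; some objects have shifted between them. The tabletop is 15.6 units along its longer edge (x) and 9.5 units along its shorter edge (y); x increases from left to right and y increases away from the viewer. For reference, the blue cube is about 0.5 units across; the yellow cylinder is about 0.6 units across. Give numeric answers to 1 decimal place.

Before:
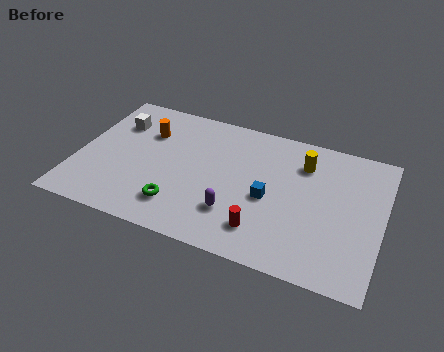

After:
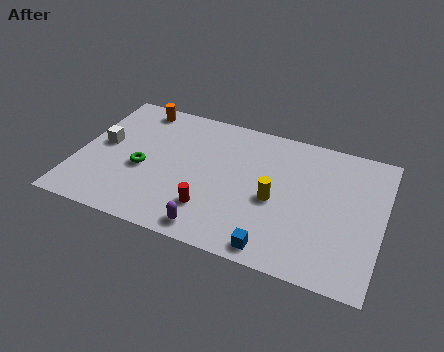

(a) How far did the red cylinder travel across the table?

2.7

The red cylinder moved from about (9.8, 2.0) to (7.1, 2.4), a distance of √(2.7² + 0.4²) ≈ 2.7.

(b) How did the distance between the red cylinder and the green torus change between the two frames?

-0.3

The distance was about 4.3 in the first image and 4.0 in the second, so they moved 0.3 units closer together.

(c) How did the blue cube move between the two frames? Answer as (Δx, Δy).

(0.6, -3.2)

From the two frames, the blue cube sits at roughly (9.9, 4.2) before and (10.5, 1.0) after.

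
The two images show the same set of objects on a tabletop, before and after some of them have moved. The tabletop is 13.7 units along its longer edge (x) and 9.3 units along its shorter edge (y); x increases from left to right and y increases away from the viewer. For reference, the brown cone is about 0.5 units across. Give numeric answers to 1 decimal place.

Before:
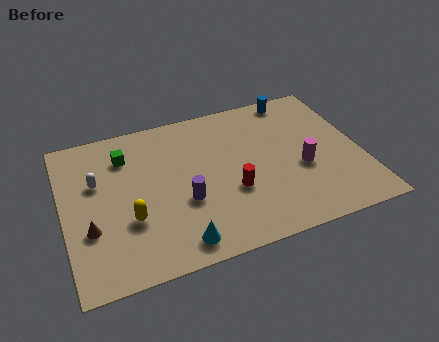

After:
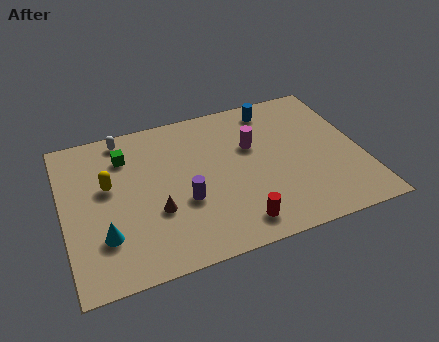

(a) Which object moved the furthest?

the cyan cone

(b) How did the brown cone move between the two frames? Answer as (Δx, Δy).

(3.0, 0.1)

The brown cone was at about (1.1, 3.2) and moved to about (4.1, 3.3).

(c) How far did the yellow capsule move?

2.4

The yellow capsule moved from about (2.9, 3.2) to (2.1, 5.5), a distance of √(0.8² + 2.3²) ≈ 2.4.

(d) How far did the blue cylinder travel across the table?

1.2

From (11.1, 8.4) to (10.0, 8.0), the blue cylinder covered √(1.1² + 0.4²) ≈ 1.2 units.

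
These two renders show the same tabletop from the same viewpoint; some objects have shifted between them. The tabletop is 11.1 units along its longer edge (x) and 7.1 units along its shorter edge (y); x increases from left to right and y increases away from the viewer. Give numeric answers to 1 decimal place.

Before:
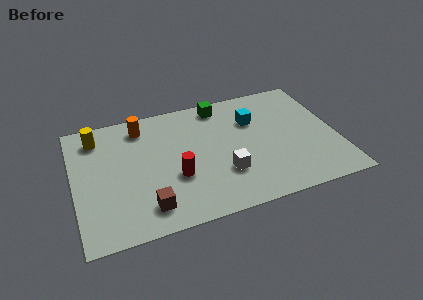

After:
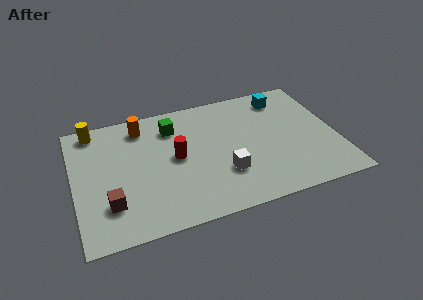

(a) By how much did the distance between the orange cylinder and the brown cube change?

-0.3

They were about 4.6 units apart before and 4.3 after — 0.3 units closer together.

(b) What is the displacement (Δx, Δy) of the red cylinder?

(0.1, 1.1)

From the two frames, the red cylinder sits at roughly (4.2, 2.6) before and (4.3, 3.7) after.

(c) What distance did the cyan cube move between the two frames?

1.7

From (7.7, 4.9) to (9.1, 5.9), the cyan cube covered √(1.4² + 1.0²) ≈ 1.7 units.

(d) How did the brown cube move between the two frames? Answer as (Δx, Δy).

(-1.5, 0.6)

The brown cube started near (2.9, 1.3) and ended near (1.4, 1.9).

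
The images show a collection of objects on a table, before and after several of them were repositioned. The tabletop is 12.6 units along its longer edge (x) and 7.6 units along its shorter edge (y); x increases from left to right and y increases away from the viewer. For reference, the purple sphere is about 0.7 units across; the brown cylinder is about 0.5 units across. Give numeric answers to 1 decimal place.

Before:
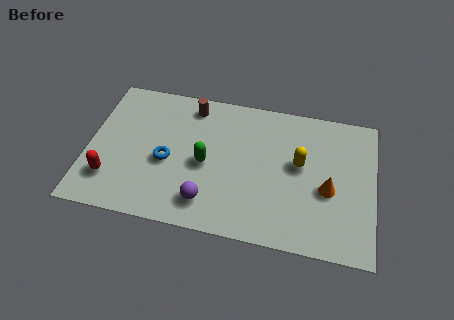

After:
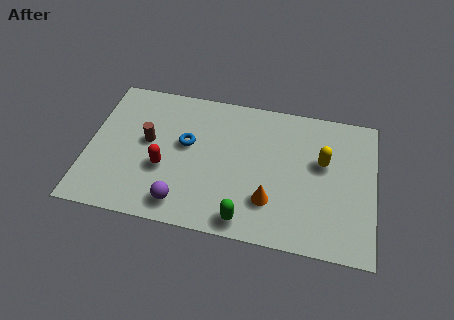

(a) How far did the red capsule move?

2.5

The red capsule moved from about (1.1, 1.9) to (3.4, 2.9), a distance of √(2.3² + 1.0²) ≈ 2.5.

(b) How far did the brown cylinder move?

2.9

The brown cylinder was near (4.4, 6.5) before and (2.6, 4.2) after, so it travelled √(1.8² + 2.3²) ≈ 2.9 units.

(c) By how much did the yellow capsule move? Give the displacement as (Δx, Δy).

(1.0, 0.3)

The yellow capsule started near (9.3, 4.3) and ended near (10.3, 4.6).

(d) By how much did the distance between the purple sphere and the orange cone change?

-1.6

They were about 5.5 units apart before and 3.9 after — 1.6 units closer together.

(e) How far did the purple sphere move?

1.1

From (5.4, 1.5) to (4.3, 1.2), the purple sphere covered √(1.1² + 0.3²) ≈ 1.1 units.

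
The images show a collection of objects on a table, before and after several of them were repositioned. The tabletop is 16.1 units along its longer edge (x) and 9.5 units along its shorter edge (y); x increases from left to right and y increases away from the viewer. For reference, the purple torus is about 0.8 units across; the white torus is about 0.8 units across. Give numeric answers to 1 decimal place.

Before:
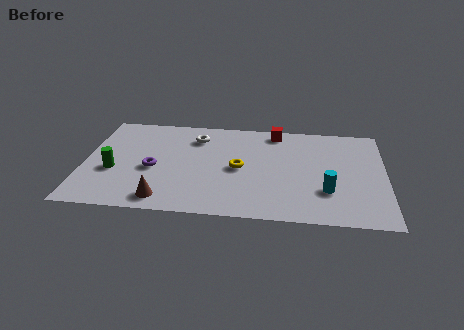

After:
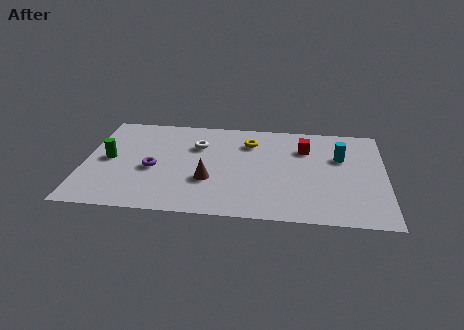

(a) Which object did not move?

the purple torus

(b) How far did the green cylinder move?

1.1

The green cylinder moved from about (1.6, 3.7) to (1.3, 4.8), a distance of √(0.3² + 1.1²) ≈ 1.1.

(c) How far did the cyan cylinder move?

3.4

From (13.0, 2.9) to (13.7, 6.2), the cyan cylinder covered √(0.7² + 3.3²) ≈ 3.4 units.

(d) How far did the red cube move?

2.2

The red cube was near (10.2, 8.4) before and (11.8, 6.9) after, so it travelled √(1.6² + 1.5²) ≈ 2.2 units.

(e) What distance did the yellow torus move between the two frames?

2.6

The yellow torus moved from about (8.3, 4.6) to (8.8, 7.2), a distance of √(0.5² + 2.6²) ≈ 2.6.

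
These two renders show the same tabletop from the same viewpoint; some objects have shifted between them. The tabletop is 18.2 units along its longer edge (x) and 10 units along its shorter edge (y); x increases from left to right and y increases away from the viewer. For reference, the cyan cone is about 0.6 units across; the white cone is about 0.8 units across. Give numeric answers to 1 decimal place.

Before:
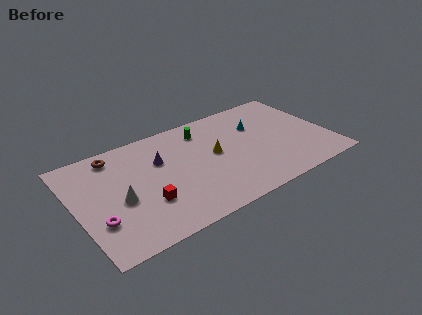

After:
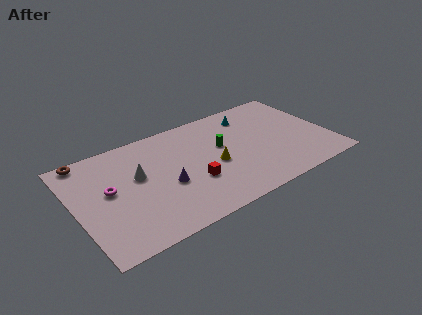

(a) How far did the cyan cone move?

1.3

The cyan cone was near (13.4, 6.8) before and (13.1, 8.1) after, so it travelled √(0.3² + 1.3²) ≈ 1.3 units.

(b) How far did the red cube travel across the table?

3.4

The red cube was near (4.7, 3.2) before and (8.1, 3.5) after, so it travelled √(3.4² + 0.3²) ≈ 3.4 units.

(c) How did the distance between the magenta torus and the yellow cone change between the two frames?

-1.5

The distance was about 9.0 in the first image and 7.5 in the second, so they moved 1.5 units closer together.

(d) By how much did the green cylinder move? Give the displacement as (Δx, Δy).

(1.0, -2.2)

The green cylinder started near (9.6, 8.1) and ended near (10.6, 5.9).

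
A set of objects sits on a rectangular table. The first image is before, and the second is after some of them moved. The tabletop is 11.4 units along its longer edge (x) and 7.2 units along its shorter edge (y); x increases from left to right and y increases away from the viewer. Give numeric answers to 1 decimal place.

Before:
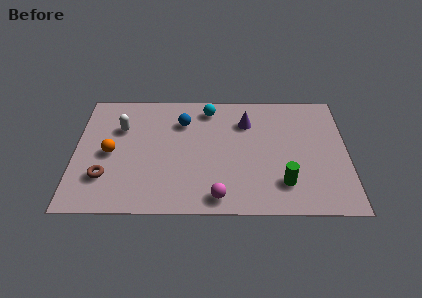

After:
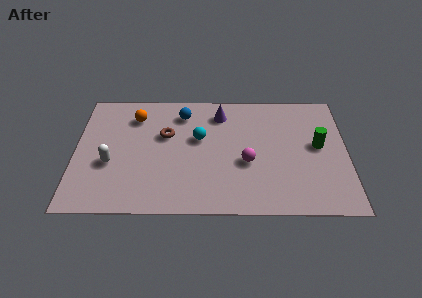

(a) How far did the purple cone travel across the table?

1.2

From (7.2, 5.3) to (6.1, 5.8), the purple cone covered √(1.1² + 0.5²) ≈ 1.2 units.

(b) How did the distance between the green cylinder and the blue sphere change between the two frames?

+0.5

The distance was about 5.5 in the first image and 6.0 in the second, so they moved 0.5 units further apart.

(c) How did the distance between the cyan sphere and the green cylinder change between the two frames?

-0.4

The distance was about 5.4 in the first image and 5.0 in the second, so they moved 0.4 units closer together.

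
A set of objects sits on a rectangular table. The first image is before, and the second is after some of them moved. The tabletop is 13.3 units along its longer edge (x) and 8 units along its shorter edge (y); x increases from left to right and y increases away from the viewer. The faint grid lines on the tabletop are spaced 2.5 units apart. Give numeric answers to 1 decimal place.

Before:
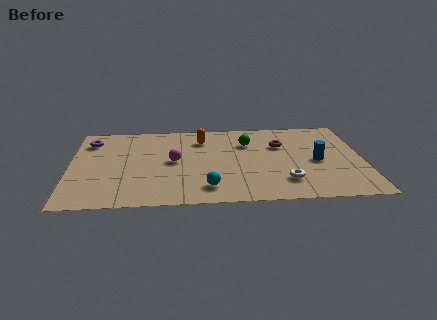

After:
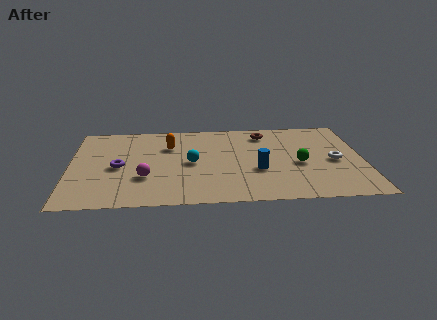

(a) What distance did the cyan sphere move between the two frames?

2.5

From (6.2, 1.5) to (5.5, 3.9), the cyan sphere covered √(0.7² + 2.4²) ≈ 2.5 units.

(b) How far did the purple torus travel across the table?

2.9

The purple torus moved from about (0.9, 6.3) to (2.2, 3.7), a distance of √(1.3² + 2.6²) ≈ 2.9.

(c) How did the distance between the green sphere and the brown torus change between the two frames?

+1.9

Before: roughly 1.5 units apart; after: 3.4. That's 1.9 units further apart.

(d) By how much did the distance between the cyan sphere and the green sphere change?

+0.3

Before: roughly 4.6 units apart; after: 4.9. That's 0.3 units further apart.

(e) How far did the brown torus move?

1.4

From (9.6, 5.4) to (8.9, 6.6), the brown torus covered √(0.7² + 1.2²) ≈ 1.4 units.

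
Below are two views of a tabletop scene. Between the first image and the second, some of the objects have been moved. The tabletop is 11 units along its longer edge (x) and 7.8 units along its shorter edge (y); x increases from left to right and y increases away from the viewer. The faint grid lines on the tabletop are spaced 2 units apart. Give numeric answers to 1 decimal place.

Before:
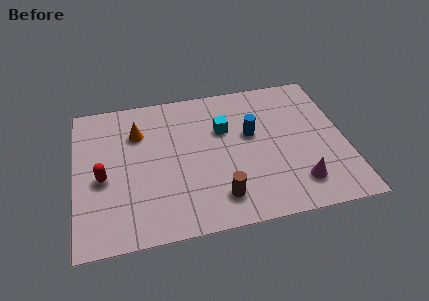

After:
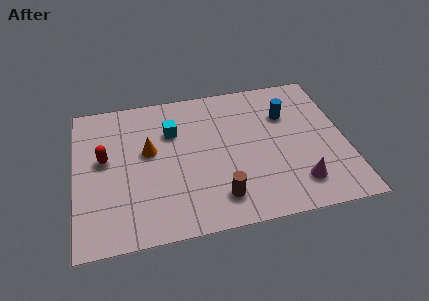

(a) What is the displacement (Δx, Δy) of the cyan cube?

(-2.1, 0.3)

The cyan cube was at about (6.1, 5.1) and moved to about (4.0, 5.4).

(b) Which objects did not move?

the brown cylinder and the magenta cone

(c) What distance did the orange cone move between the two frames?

1.2

From (2.6, 5.6) to (3.0, 4.5), the orange cone covered √(0.4² + 1.1²) ≈ 1.2 units.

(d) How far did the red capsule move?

1.0

The red capsule moved from about (1.1, 3.4) to (1.2, 4.4), a distance of √(0.1² + 1.0²) ≈ 1.0.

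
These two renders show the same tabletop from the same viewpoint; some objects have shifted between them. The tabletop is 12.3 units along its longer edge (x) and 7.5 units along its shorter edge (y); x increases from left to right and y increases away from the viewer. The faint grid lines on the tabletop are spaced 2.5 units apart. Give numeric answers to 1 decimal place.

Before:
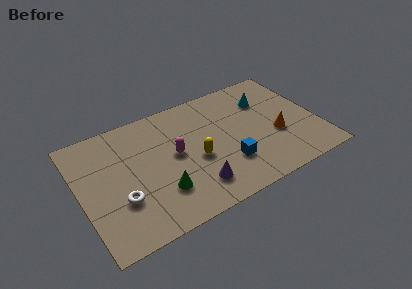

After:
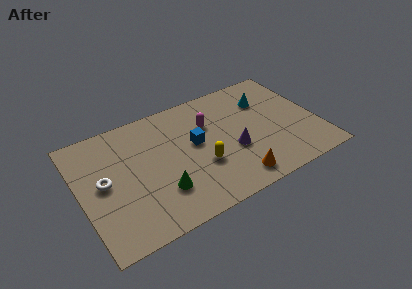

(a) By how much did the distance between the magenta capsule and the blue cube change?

-1.9

The distance was about 3.1 in the first image and 1.2 in the second, so they moved 1.9 units closer together.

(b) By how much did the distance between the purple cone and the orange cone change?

-2.9

They were about 4.7 units apart before and 1.8 after — 2.9 units closer together.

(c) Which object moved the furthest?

the orange cone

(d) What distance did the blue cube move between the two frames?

2.4

The blue cube moved from about (7.4, 2.2) to (6.0, 4.2), a distance of √(1.4² + 2.0²) ≈ 2.4.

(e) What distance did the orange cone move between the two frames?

3.1

The orange cone was near (10.1, 2.9) before and (7.6, 1.1) after, so it travelled √(2.5² + 1.8²) ≈ 3.1 units.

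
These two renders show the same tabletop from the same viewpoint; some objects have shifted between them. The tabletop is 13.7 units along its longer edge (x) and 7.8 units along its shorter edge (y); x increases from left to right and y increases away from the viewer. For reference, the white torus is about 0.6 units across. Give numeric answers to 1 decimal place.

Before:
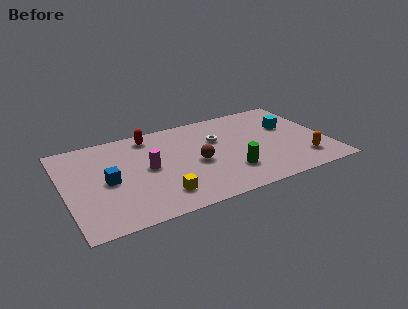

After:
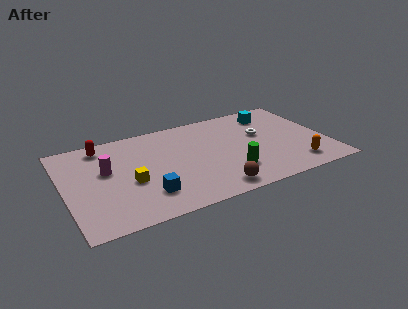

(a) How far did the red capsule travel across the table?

2.5

The red capsule was near (4.7, 6.7) before and (2.2, 6.7) after, so it travelled √(2.5² + 0.0²) ≈ 2.5 units.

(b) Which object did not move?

the green cylinder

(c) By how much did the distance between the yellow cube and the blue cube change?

-1.8

The distance was about 3.3 in the first image and 1.5 in the second, so they moved 1.8 units closer together.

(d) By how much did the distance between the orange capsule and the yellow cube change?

+1.2

The distance was about 7.5 in the first image and 8.7 in the second, so they moved 1.2 units further apart.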